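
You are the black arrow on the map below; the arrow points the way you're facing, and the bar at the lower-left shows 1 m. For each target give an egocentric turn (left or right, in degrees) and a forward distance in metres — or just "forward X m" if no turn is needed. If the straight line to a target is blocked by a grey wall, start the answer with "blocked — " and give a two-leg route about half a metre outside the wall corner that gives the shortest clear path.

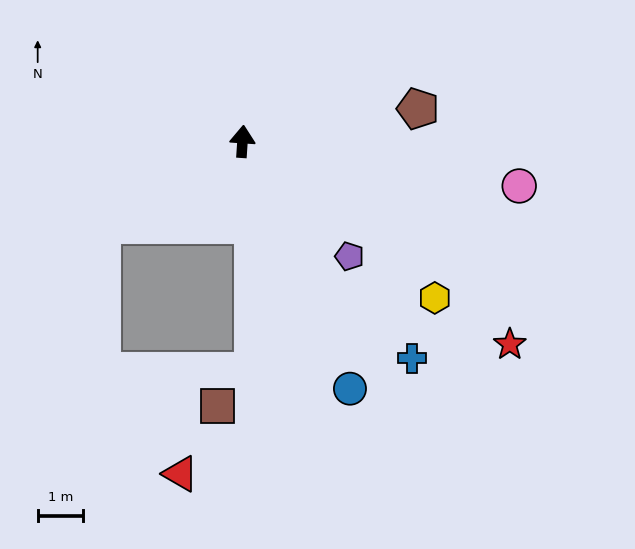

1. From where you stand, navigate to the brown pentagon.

turn right 76°, forward 3.9 m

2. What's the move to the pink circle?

turn right 95°, forward 6.2 m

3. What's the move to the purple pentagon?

turn right 133°, forward 3.5 m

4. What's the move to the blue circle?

turn right 153°, forward 6.0 m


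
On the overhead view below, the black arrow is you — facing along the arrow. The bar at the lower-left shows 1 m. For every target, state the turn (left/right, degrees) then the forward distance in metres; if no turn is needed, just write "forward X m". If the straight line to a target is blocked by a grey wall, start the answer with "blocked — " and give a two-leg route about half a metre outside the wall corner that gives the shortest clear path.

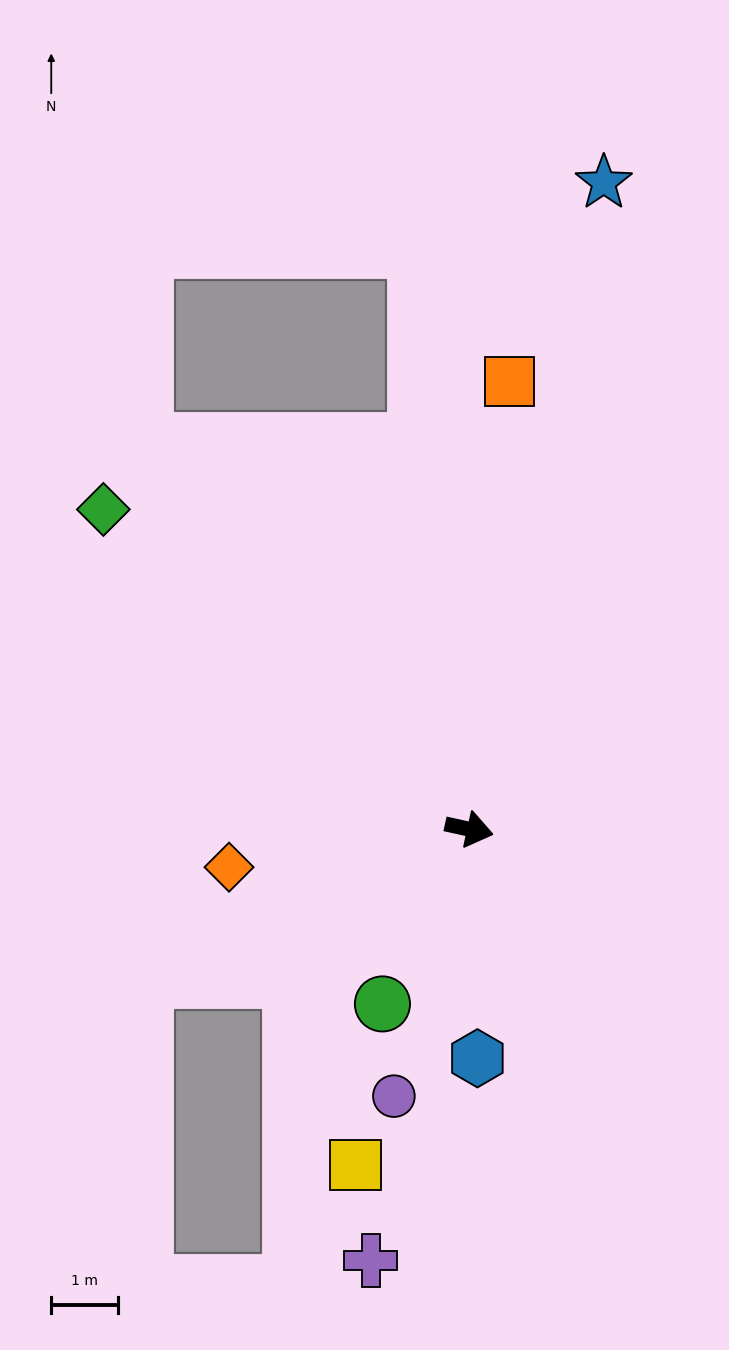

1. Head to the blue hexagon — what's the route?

turn right 76°, forward 3.4 m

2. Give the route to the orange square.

turn left 97°, forward 6.7 m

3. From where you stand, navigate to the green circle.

turn right 104°, forward 2.9 m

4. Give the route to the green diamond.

turn left 151°, forward 7.3 m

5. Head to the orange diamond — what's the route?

turn right 159°, forward 3.6 m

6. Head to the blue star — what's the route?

turn left 91°, forward 9.9 m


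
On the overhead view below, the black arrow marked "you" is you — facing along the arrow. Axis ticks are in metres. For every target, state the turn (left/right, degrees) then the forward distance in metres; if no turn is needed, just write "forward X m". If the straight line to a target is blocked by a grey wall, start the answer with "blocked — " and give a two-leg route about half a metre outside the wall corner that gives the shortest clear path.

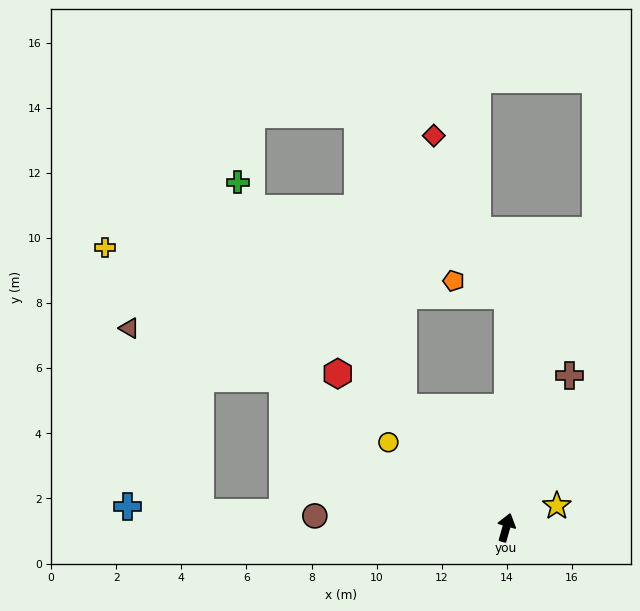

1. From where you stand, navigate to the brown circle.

turn left 102°, forward 5.9 m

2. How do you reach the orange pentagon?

blocked — turn left 15°, forward 7.1 m, then turn left 76°, forward 1.7 m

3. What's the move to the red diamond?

blocked — turn left 15°, forward 7.1 m, then turn left 26°, forward 5.4 m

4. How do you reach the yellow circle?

turn left 70°, forward 4.5 m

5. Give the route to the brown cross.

turn right 7°, forward 5.1 m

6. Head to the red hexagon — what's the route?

turn left 63°, forward 7.0 m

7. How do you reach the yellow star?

turn right 51°, forward 1.7 m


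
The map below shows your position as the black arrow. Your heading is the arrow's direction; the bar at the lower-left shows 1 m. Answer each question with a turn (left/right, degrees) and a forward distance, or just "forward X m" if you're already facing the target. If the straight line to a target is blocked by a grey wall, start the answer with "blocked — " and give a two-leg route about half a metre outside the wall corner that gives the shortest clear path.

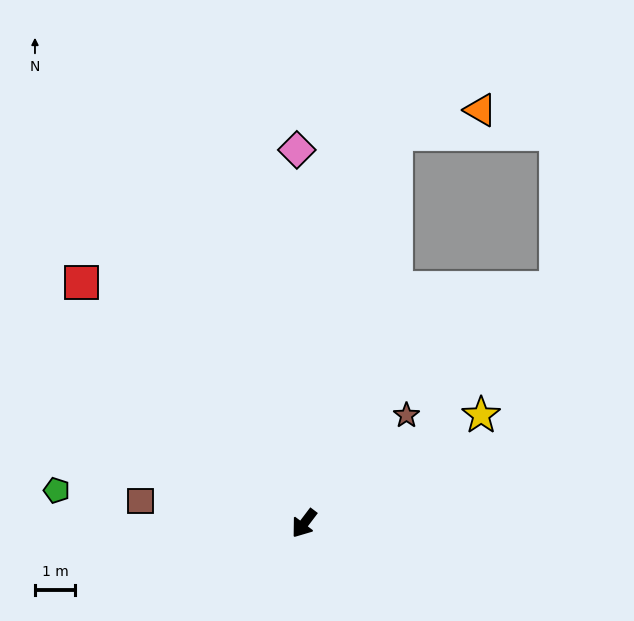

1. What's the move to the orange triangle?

blocked — turn right 156°, forward 10.0 m, then turn right 61°, forward 2.2 m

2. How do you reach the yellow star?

turn left 159°, forward 5.2 m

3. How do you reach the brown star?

turn left 174°, forward 3.7 m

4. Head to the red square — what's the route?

turn right 100°, forward 8.2 m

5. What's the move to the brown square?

turn right 61°, forward 4.1 m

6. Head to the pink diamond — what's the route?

turn right 142°, forward 9.4 m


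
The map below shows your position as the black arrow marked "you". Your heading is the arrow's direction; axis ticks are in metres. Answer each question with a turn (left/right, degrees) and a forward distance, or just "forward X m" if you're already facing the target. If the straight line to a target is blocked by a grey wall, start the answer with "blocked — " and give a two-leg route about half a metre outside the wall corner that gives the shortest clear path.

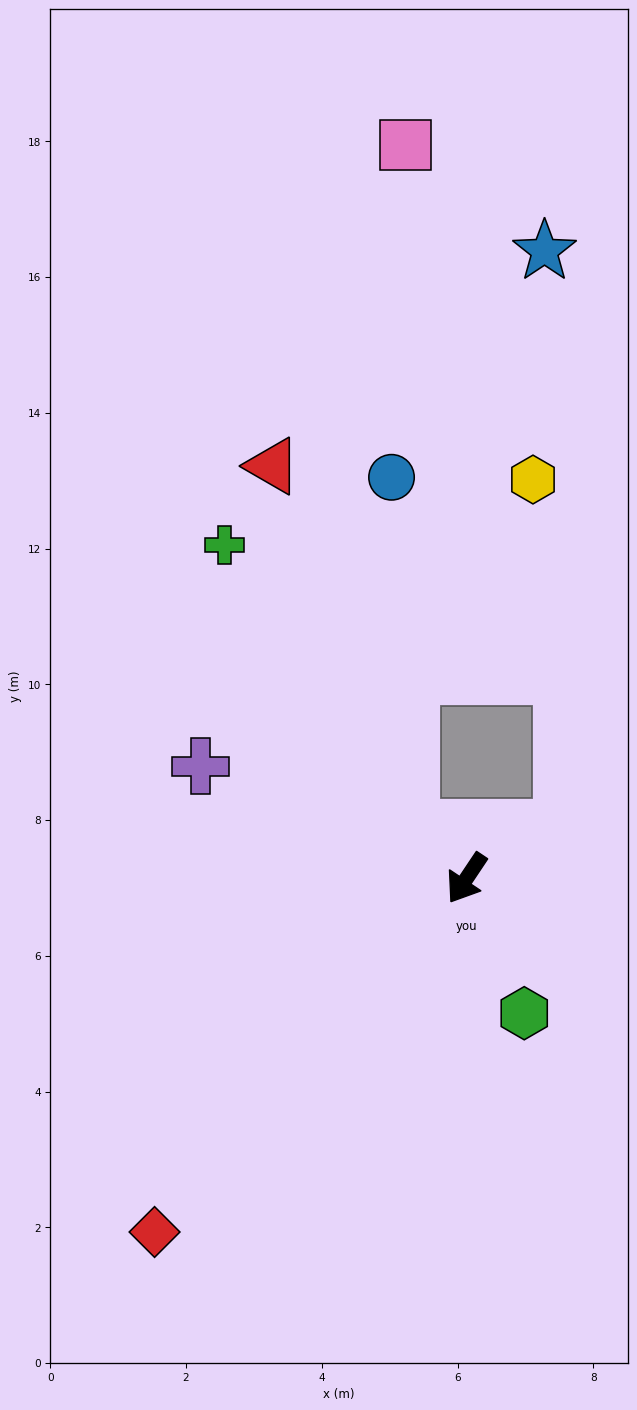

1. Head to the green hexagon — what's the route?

turn left 57°, forward 2.2 m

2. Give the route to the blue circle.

blocked — turn right 98°, forward 1.1 m, then turn right 45°, forward 5.2 m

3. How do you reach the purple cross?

turn right 79°, forward 4.3 m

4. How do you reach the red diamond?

turn right 8°, forward 6.9 m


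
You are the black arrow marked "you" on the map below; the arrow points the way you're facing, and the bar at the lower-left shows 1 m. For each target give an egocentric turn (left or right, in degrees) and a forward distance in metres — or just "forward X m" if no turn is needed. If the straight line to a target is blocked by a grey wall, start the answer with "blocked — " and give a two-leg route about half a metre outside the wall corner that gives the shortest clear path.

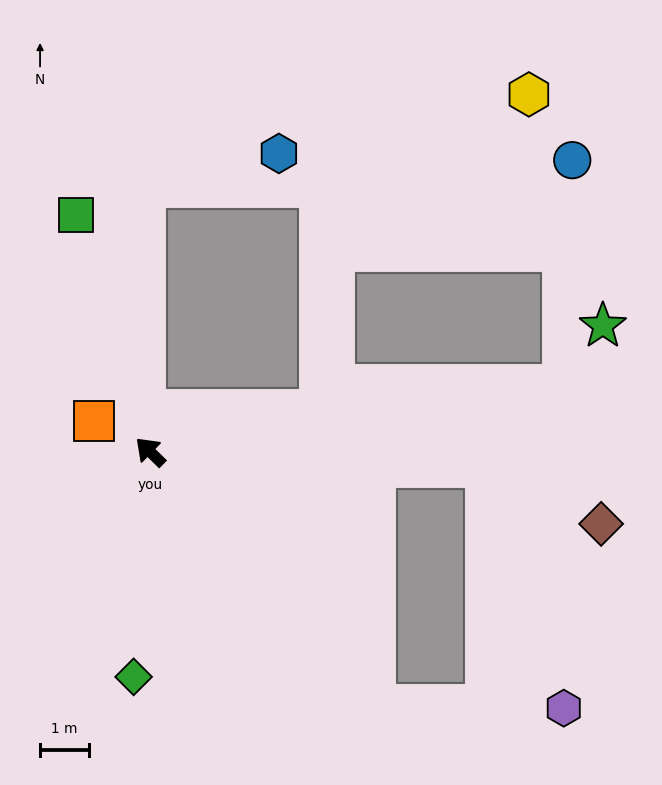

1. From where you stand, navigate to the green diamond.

turn left 130°, forward 4.6 m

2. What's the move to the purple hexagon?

blocked — turn left 176°, forward 7.0 m, then turn left 47°, forward 3.9 m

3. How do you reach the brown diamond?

blocked — turn right 138°, forward 6.9 m, then turn right 24°, forward 2.6 m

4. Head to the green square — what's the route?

turn right 28°, forward 5.1 m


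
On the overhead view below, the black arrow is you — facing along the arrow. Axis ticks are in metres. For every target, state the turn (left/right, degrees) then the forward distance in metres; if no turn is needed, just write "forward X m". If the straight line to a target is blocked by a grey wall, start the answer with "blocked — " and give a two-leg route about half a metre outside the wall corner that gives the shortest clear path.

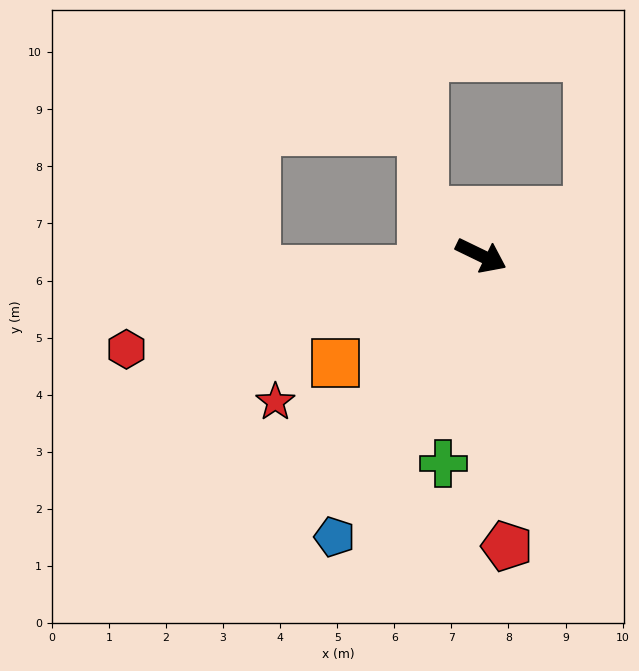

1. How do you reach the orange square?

turn right 118°, forward 3.2 m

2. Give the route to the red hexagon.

turn right 139°, forward 6.4 m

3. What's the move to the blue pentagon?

turn right 92°, forward 5.6 m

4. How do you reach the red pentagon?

turn right 59°, forward 5.1 m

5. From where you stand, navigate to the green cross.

turn right 74°, forward 3.7 m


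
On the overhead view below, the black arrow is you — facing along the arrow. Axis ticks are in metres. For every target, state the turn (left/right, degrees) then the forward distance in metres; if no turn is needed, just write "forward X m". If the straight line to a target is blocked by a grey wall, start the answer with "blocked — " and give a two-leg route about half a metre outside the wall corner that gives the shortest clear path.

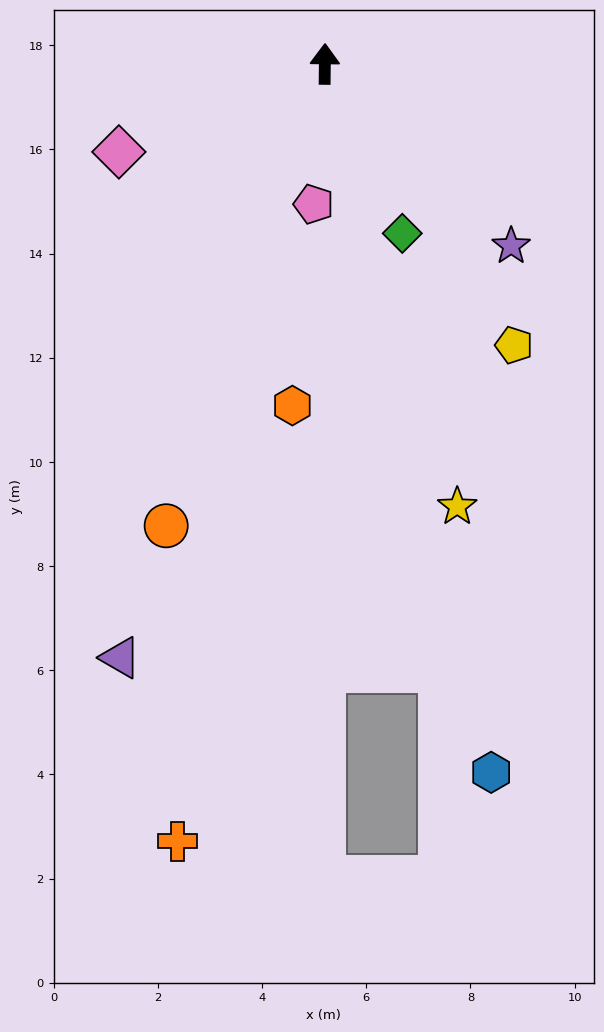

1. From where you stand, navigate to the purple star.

turn right 134°, forward 5.0 m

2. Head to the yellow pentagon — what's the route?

turn right 145°, forward 6.5 m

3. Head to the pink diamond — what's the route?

turn left 114°, forward 4.3 m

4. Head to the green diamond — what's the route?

turn right 155°, forward 3.6 m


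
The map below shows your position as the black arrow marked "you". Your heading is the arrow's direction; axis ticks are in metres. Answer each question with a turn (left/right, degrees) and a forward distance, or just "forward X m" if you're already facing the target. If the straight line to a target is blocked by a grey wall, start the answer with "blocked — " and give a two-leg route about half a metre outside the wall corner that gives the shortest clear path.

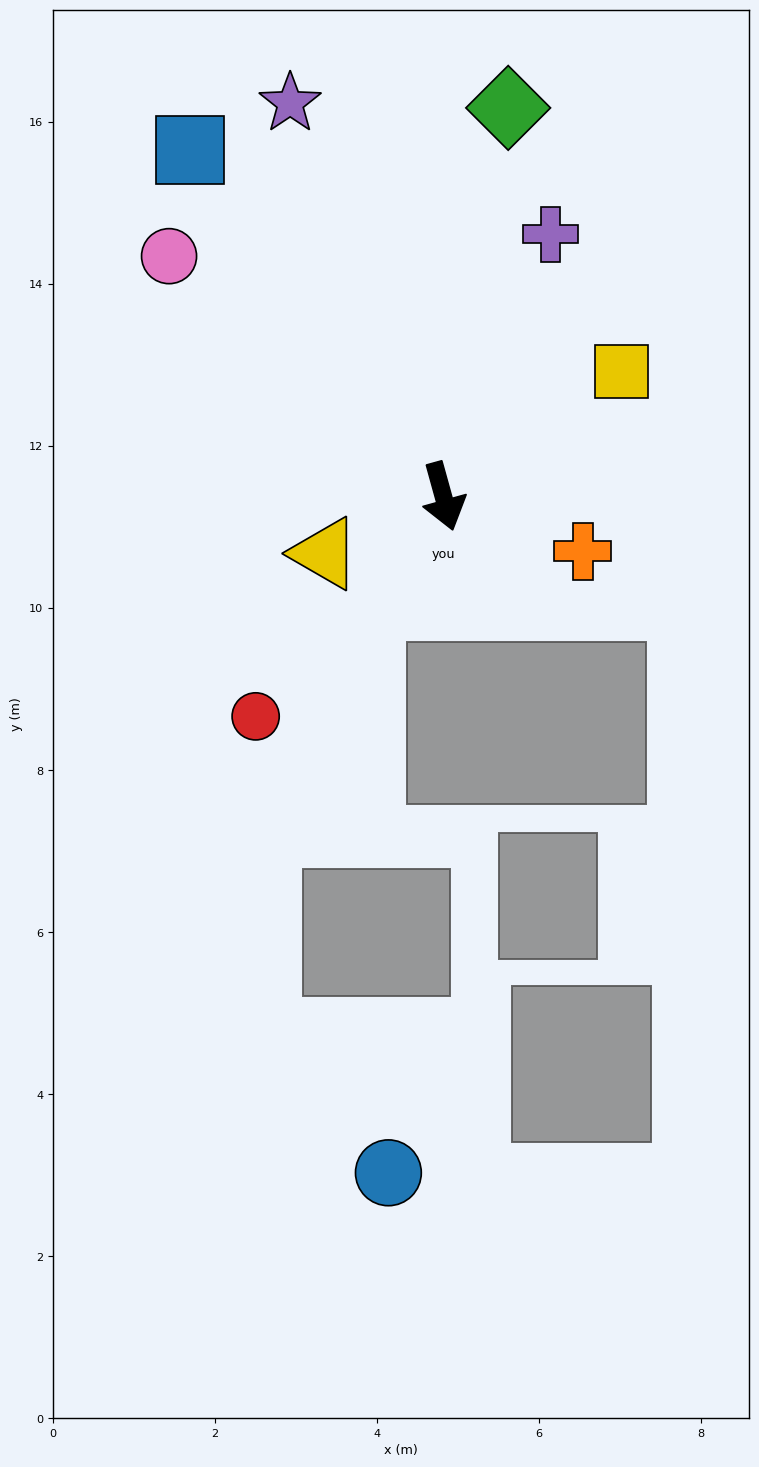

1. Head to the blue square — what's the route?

turn right 159°, forward 5.3 m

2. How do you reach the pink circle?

turn right 147°, forward 4.5 m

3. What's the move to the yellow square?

turn left 110°, forward 2.7 m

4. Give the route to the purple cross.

turn left 142°, forward 3.5 m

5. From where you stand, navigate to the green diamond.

turn left 155°, forward 4.9 m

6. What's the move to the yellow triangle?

turn right 80°, forward 1.6 m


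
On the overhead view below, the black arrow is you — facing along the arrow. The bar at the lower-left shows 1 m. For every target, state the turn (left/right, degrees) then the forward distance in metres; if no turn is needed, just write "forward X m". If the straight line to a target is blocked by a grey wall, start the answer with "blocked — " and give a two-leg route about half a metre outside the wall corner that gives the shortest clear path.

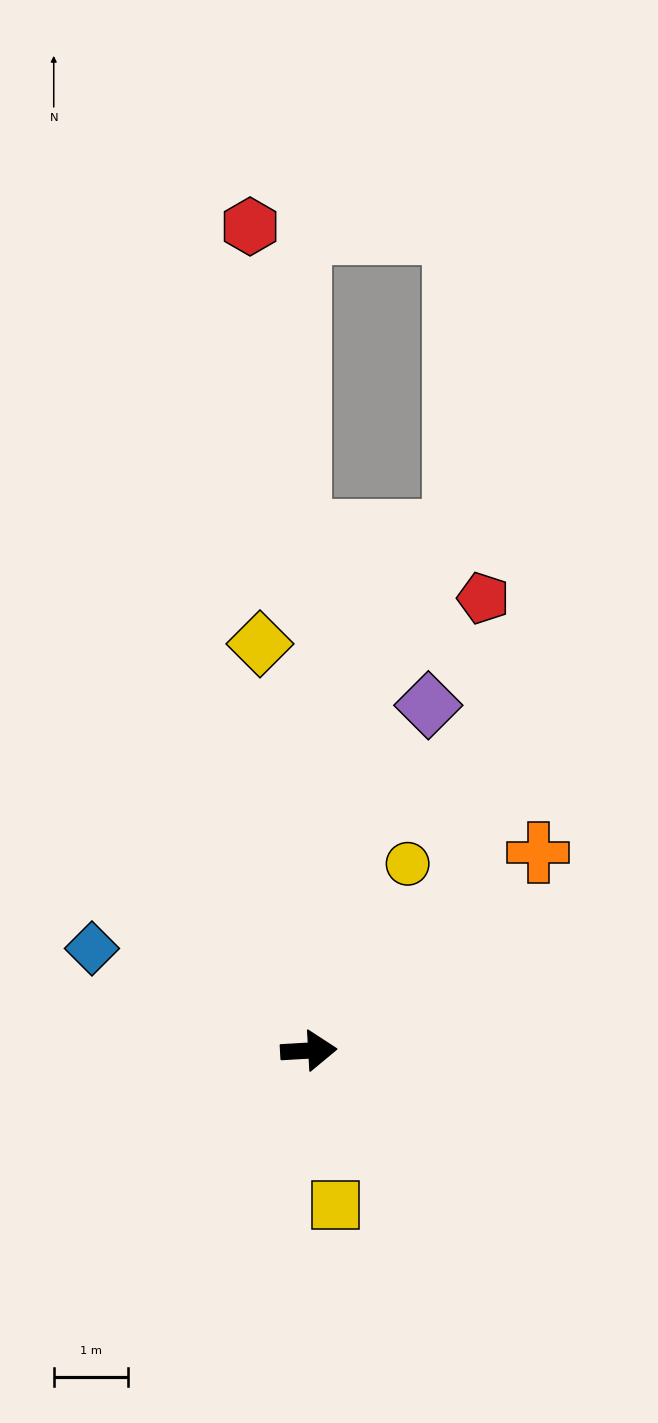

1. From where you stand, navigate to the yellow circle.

turn left 59°, forward 2.8 m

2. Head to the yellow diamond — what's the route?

turn left 94°, forward 5.5 m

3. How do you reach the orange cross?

turn left 38°, forward 4.1 m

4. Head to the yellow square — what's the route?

turn right 83°, forward 2.1 m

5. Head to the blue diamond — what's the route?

turn left 152°, forward 3.2 m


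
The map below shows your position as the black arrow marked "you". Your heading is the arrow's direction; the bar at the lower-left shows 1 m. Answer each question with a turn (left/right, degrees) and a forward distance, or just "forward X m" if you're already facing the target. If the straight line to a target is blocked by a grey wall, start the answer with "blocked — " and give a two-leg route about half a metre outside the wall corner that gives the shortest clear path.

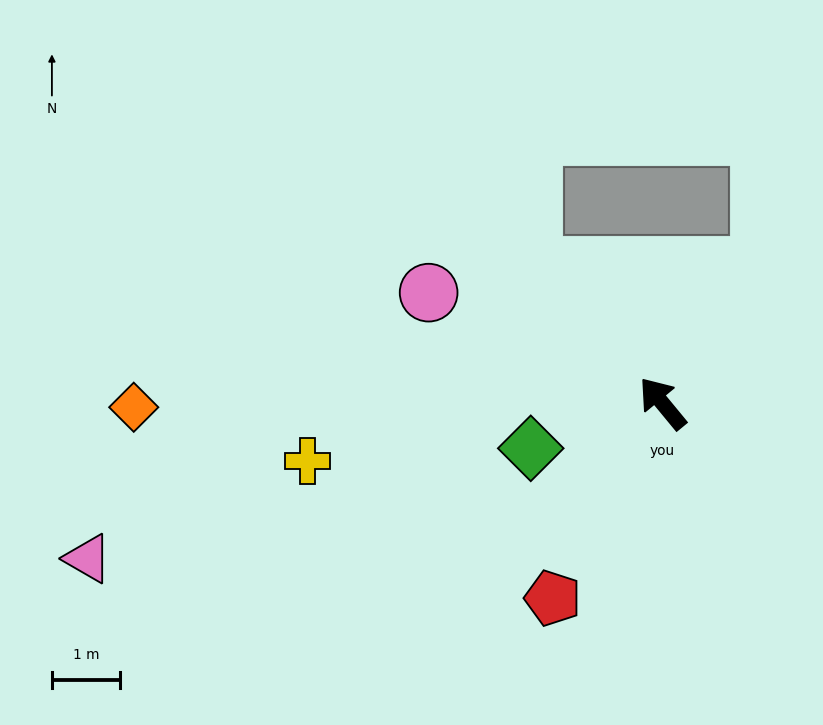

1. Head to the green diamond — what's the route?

turn left 69°, forward 2.0 m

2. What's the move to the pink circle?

turn left 25°, forward 3.8 m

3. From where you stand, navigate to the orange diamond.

turn left 51°, forward 7.7 m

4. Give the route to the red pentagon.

turn left 111°, forward 3.3 m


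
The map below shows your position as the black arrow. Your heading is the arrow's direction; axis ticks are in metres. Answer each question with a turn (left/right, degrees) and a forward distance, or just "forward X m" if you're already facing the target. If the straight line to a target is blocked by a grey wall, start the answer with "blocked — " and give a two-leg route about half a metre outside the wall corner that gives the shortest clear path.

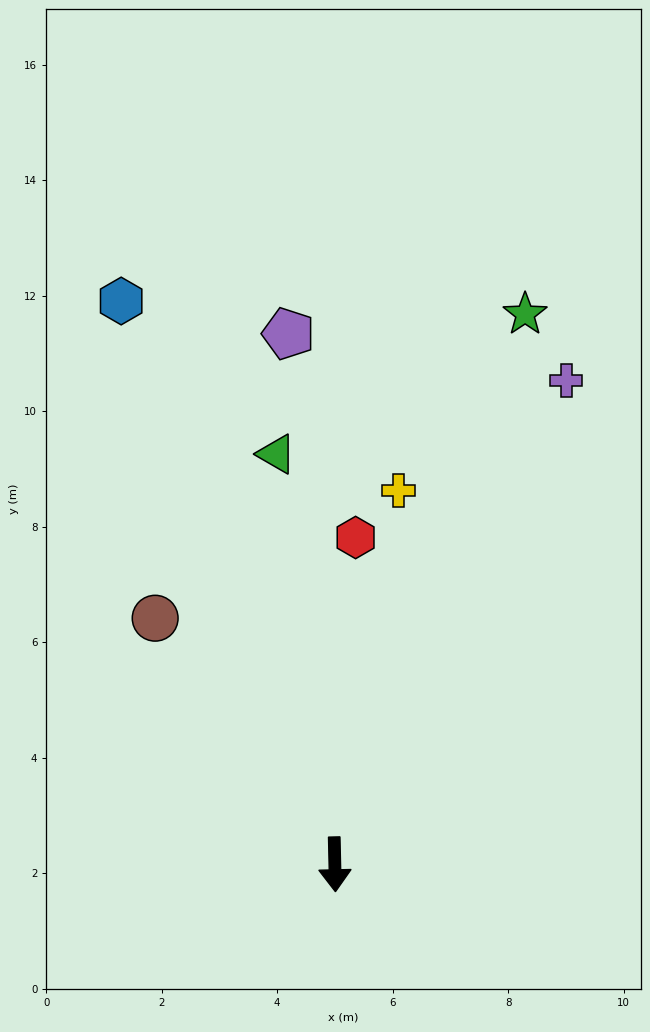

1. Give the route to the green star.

turn left 160°, forward 10.1 m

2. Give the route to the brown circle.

turn right 145°, forward 5.3 m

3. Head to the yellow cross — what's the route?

turn left 169°, forward 6.6 m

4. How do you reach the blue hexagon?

turn right 160°, forward 10.4 m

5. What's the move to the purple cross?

turn left 153°, forward 9.3 m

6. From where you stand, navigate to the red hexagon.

turn left 175°, forward 5.7 m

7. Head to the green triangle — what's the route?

turn right 173°, forward 7.2 m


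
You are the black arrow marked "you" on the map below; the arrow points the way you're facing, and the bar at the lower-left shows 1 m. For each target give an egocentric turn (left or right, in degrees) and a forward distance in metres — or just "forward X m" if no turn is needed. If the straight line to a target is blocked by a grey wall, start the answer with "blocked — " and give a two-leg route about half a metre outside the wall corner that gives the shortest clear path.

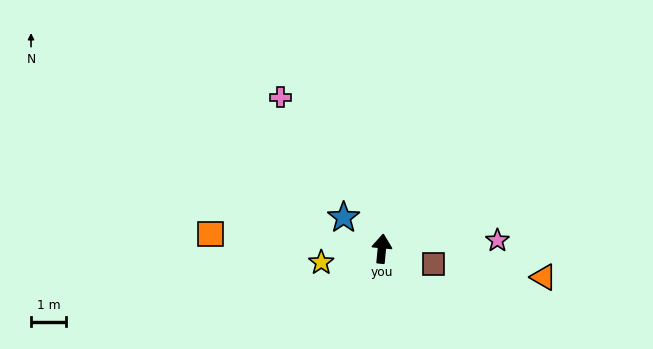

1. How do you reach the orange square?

turn left 91°, forward 4.9 m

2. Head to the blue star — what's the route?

turn left 56°, forward 1.4 m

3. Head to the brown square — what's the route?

turn right 101°, forward 1.5 m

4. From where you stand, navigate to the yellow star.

turn left 108°, forward 1.8 m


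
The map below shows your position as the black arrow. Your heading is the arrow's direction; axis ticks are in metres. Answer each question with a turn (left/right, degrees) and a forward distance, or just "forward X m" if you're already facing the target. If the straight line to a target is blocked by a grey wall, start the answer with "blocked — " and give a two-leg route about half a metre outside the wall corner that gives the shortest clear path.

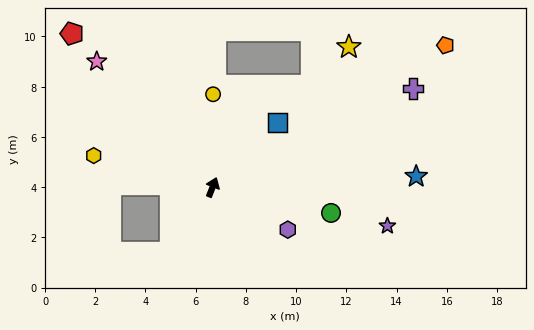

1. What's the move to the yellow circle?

turn left 21°, forward 3.7 m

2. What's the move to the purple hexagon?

turn right 98°, forward 3.4 m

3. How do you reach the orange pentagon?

turn right 37°, forward 10.9 m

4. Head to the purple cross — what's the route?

turn right 42°, forward 8.9 m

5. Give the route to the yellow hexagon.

turn left 97°, forward 4.9 m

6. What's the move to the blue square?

turn right 23°, forward 3.7 m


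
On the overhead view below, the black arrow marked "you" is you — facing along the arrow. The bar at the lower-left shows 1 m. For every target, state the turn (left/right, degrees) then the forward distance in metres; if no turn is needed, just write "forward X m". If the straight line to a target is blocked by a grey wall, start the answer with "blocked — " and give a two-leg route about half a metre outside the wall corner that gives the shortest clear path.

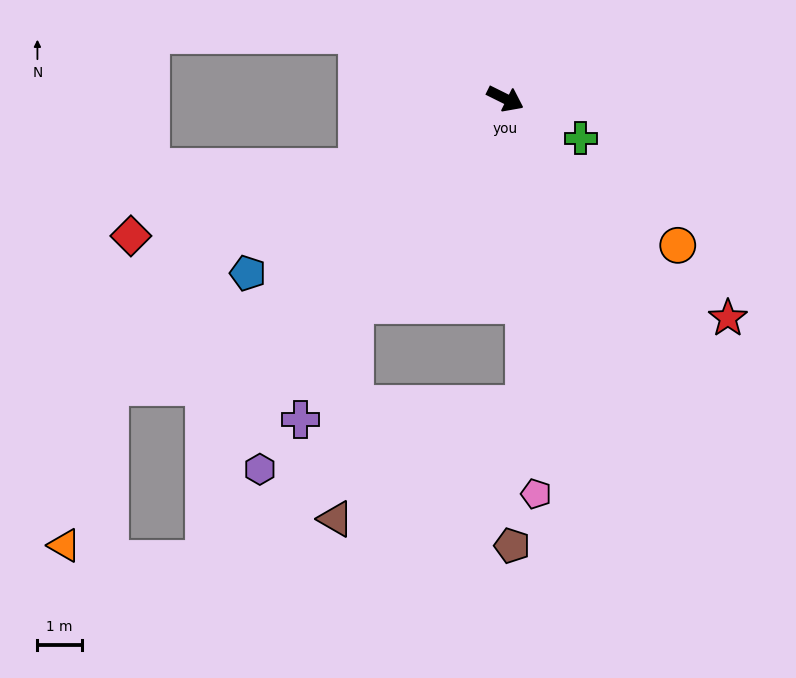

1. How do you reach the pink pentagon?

turn right 59°, forward 9.0 m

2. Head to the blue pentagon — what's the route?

turn right 120°, forward 7.0 m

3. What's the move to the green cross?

forward 1.9 m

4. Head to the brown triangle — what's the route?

blocked — turn right 100°, forward 5.8 m, then turn left 31°, forward 4.9 m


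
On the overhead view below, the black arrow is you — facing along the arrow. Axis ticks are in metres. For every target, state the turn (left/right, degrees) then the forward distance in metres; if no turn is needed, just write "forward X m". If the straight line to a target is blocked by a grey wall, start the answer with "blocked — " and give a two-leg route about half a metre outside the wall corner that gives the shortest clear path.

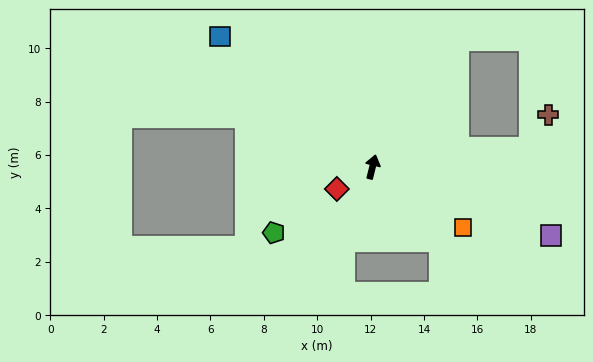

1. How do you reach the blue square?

turn left 63°, forward 7.5 m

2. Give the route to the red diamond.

turn left 136°, forward 1.6 m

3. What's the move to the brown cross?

blocked — turn right 69°, forward 6.0 m, then turn left 55°, forward 1.4 m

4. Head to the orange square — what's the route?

turn right 110°, forward 4.1 m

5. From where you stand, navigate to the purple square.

turn right 97°, forward 7.2 m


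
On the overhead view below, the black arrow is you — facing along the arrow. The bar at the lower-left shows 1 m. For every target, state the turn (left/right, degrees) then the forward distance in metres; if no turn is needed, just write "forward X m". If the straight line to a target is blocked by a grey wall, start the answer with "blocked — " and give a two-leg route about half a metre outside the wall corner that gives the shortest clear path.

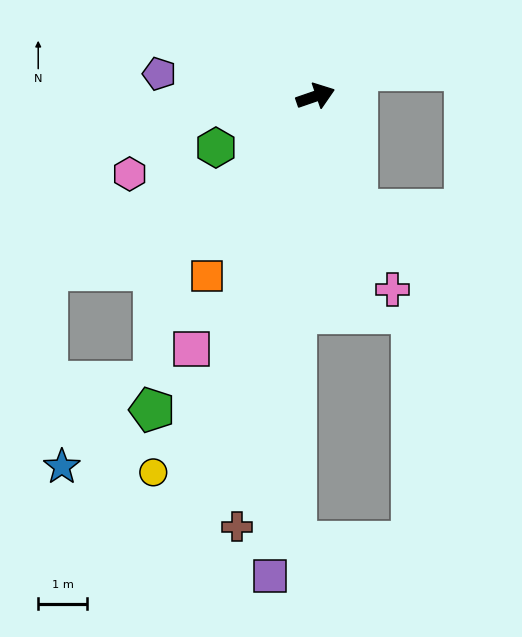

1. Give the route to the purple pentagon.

turn left 153°, forward 3.3 m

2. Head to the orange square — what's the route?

turn right 140°, forward 4.3 m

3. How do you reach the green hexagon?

turn right 172°, forward 2.3 m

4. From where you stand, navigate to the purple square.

turn right 114°, forward 9.9 m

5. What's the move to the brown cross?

turn right 119°, forward 9.0 m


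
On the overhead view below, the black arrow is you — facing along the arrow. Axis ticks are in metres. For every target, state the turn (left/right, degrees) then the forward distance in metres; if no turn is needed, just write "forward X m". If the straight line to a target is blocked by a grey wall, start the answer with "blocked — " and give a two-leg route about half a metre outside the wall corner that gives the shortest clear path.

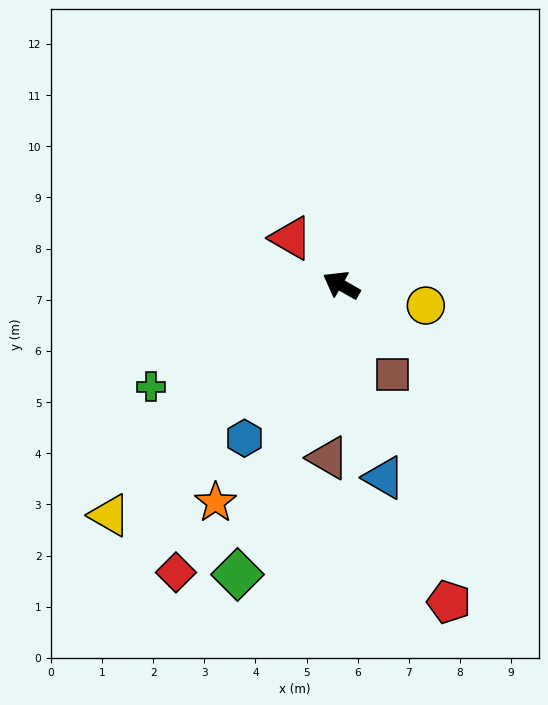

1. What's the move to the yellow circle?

turn right 164°, forward 1.7 m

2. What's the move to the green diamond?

turn left 100°, forward 6.0 m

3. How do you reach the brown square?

turn left 150°, forward 2.0 m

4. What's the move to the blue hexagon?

turn left 87°, forward 3.5 m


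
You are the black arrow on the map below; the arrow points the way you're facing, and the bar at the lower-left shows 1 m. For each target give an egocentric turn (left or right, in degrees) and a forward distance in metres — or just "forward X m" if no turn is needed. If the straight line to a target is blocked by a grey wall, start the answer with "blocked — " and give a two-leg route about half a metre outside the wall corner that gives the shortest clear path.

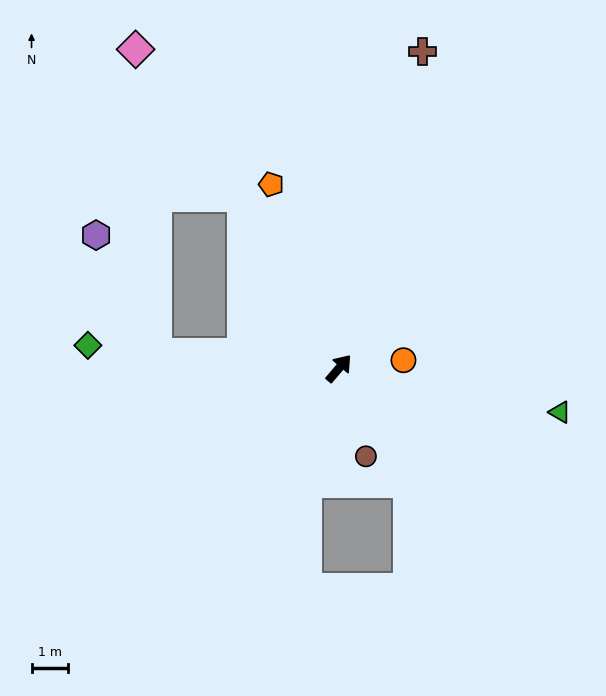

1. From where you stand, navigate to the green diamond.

turn left 125°, forward 7.0 m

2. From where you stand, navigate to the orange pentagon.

turn left 61°, forward 5.4 m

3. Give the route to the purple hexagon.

blocked — turn left 126°, forward 5.1 m, then turn right 58°, forward 3.7 m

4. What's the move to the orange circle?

turn right 42°, forward 1.8 m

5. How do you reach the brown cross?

turn left 26°, forward 9.1 m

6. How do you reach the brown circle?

turn right 123°, forward 2.6 m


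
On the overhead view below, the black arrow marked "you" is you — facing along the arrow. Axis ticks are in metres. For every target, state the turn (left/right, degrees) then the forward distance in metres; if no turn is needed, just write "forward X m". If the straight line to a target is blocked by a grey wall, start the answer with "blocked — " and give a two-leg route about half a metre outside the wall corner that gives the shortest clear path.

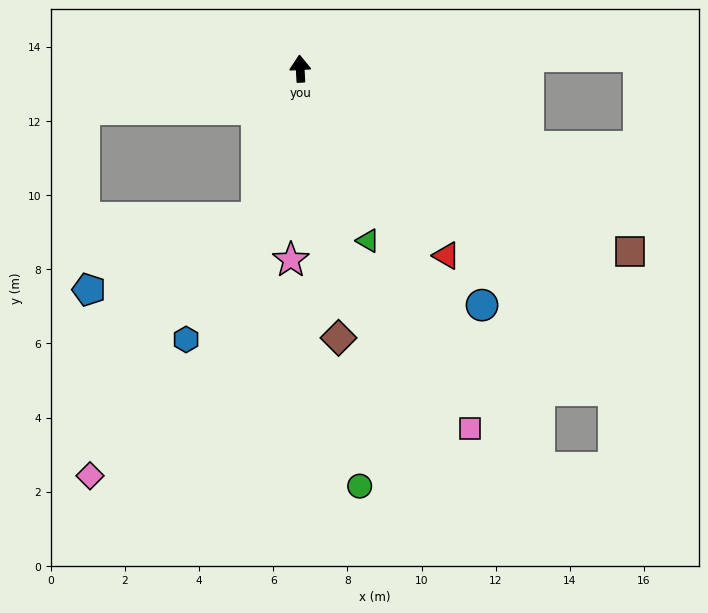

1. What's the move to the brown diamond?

turn right 175°, forward 7.3 m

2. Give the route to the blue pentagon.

blocked — turn left 161°, forward 4.2 m, then turn right 51°, forward 4.9 m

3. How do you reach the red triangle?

turn right 145°, forward 6.4 m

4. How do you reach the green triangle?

turn right 162°, forward 5.0 m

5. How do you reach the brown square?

turn right 122°, forward 10.2 m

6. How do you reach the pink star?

turn left 174°, forward 5.2 m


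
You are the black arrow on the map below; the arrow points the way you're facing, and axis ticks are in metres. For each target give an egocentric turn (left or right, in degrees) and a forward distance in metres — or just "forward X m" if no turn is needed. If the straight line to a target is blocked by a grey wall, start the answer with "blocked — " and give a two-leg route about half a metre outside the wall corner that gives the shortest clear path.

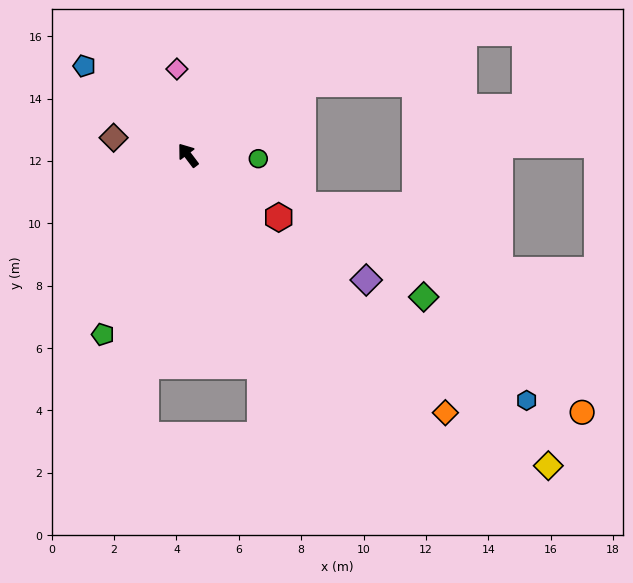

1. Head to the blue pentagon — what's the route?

turn left 12°, forward 4.4 m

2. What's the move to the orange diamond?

turn right 172°, forward 11.7 m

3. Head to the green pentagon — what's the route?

turn left 117°, forward 6.4 m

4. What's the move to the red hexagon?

turn right 162°, forward 3.5 m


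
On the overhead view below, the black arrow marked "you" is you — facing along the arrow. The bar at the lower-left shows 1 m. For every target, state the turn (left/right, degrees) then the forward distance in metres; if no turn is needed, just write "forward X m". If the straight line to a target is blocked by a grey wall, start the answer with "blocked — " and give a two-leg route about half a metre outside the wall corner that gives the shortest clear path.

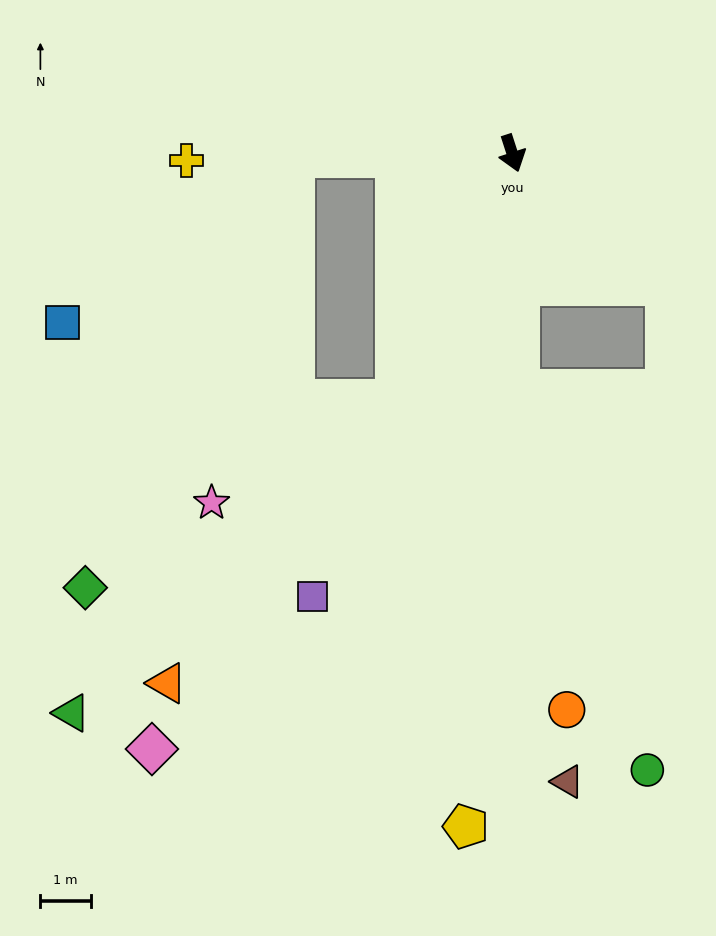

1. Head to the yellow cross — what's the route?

turn right 107°, forward 6.5 m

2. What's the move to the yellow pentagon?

turn right 22°, forward 13.4 m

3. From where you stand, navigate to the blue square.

blocked — turn right 107°, forward 4.3 m, then turn left 35°, forward 5.7 m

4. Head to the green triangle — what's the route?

blocked — turn right 43°, forward 5.4 m, then turn right 21°, forward 9.0 m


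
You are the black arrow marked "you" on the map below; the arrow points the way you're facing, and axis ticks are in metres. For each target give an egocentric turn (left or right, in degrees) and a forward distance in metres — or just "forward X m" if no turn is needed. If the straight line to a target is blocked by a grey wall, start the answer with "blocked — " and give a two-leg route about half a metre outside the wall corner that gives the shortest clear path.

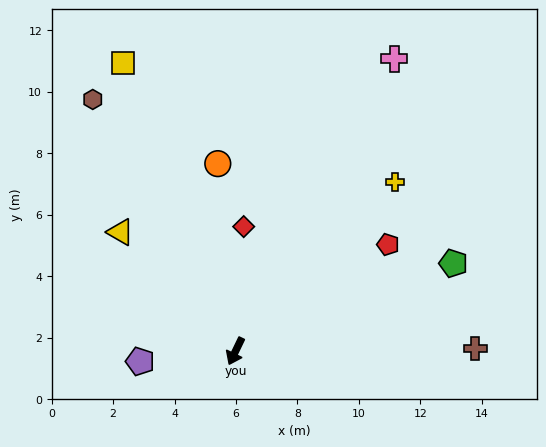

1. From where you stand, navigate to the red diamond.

turn right 158°, forward 4.1 m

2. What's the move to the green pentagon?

turn left 138°, forward 7.6 m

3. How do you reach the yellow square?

turn right 133°, forward 10.1 m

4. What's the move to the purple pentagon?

turn right 58°, forward 3.1 m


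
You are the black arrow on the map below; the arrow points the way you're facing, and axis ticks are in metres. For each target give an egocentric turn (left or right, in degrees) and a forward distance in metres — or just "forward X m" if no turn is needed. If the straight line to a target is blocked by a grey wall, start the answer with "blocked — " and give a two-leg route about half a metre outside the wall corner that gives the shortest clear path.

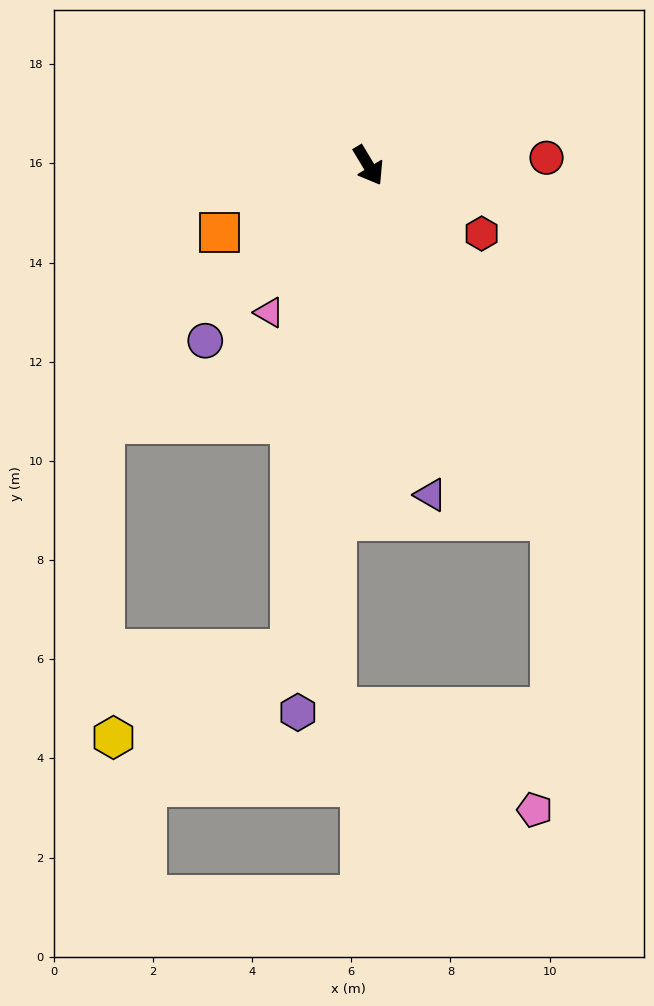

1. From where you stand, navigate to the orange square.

turn right 97°, forward 3.3 m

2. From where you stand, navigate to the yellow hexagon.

blocked — turn right 40°, forward 9.9 m, then turn right 55°, forward 4.0 m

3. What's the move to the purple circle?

turn right 74°, forward 4.8 m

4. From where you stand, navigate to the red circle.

turn left 61°, forward 3.6 m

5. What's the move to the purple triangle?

turn right 20°, forward 6.8 m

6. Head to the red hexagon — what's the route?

turn left 28°, forward 2.7 m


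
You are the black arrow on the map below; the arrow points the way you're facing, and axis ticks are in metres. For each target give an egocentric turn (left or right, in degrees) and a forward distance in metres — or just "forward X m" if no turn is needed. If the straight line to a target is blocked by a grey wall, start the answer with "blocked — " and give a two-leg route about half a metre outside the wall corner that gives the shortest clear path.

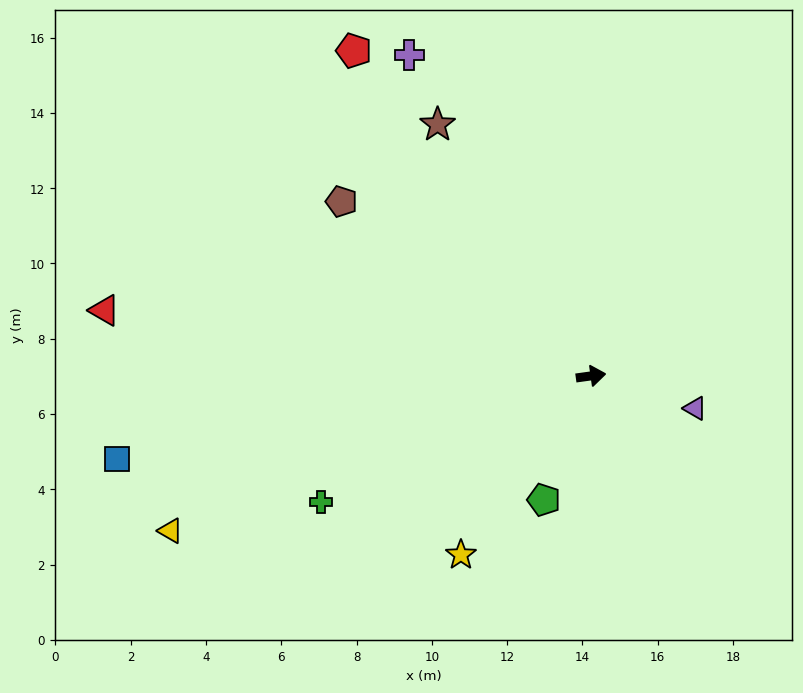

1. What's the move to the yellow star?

turn right 134°, forward 5.9 m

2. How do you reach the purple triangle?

turn right 25°, forward 2.9 m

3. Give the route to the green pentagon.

turn right 119°, forward 3.5 m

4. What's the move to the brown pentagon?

turn left 137°, forward 8.1 m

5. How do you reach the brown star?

turn left 114°, forward 7.8 m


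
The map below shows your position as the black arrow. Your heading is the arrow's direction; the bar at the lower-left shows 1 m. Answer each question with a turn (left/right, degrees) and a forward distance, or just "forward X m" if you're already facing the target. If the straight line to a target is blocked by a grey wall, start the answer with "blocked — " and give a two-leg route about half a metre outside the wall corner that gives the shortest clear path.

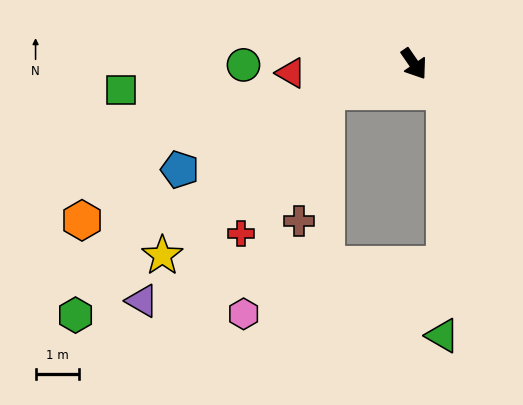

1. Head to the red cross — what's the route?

blocked — turn right 107°, forward 2.1 m, then turn left 41°, forward 3.8 m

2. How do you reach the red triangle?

turn right 120°, forward 2.8 m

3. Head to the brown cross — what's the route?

blocked — turn right 107°, forward 2.1 m, then turn left 60°, forward 3.0 m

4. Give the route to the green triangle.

blocked — turn left 14°, forward 0.9 m, then turn right 49°, forward 5.6 m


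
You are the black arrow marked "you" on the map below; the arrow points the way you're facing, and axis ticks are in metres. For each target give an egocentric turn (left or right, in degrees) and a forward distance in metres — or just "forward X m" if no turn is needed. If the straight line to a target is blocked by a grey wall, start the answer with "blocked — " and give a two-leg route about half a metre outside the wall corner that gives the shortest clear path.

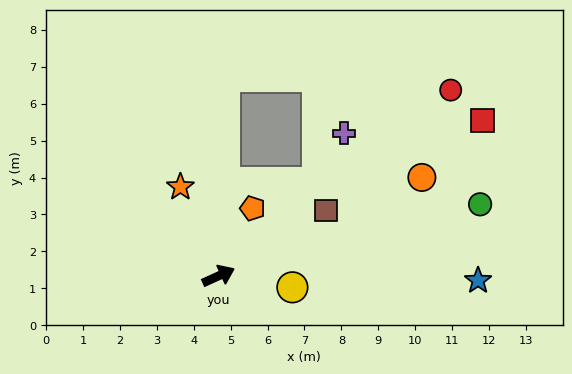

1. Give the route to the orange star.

turn left 89°, forward 2.6 m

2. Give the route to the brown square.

turn left 7°, forward 3.4 m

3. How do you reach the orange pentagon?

turn left 39°, forward 2.0 m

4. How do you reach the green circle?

turn right 9°, forward 7.3 m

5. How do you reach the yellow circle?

turn right 33°, forward 2.0 m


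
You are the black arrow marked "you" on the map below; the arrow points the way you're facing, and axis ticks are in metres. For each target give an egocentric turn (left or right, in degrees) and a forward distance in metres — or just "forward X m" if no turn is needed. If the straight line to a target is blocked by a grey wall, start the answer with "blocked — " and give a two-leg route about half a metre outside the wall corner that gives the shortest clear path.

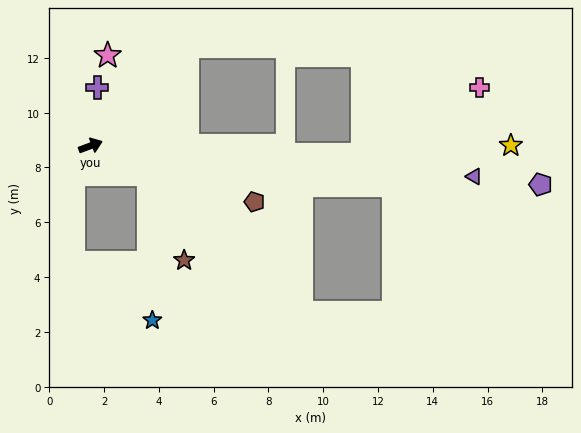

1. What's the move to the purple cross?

turn left 63°, forward 2.1 m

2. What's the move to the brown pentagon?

turn right 39°, forward 6.3 m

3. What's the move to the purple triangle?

turn right 25°, forward 14.0 m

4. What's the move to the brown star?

blocked — turn right 48°, forward 2.4 m, then turn right 40°, forward 3.4 m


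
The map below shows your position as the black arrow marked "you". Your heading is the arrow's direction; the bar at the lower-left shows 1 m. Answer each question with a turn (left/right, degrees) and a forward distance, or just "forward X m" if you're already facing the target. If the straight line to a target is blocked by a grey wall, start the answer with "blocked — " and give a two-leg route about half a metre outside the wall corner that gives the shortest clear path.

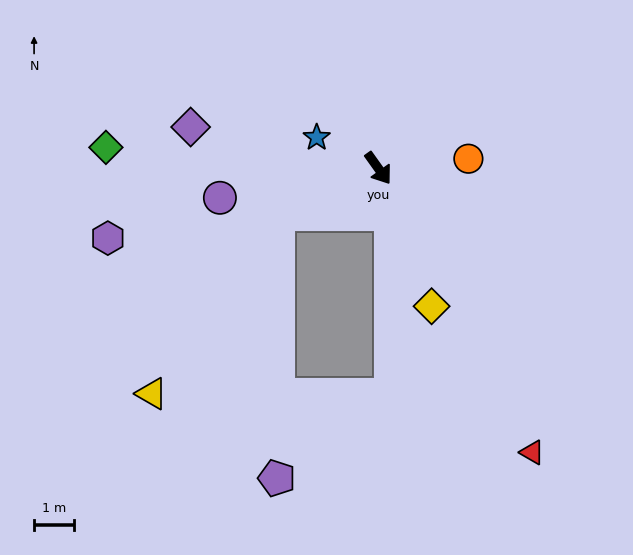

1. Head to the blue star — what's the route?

turn right 152°, forward 1.7 m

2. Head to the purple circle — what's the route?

turn right 115°, forward 4.0 m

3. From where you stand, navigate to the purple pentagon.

blocked — turn right 101°, forward 2.8 m, then turn left 65°, forward 6.6 m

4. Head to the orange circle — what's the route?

turn left 61°, forward 2.3 m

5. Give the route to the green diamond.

turn right 130°, forward 6.8 m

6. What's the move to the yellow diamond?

turn right 14°, forward 3.7 m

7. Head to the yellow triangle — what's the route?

blocked — turn right 101°, forward 2.8 m, then turn left 30°, forward 5.5 m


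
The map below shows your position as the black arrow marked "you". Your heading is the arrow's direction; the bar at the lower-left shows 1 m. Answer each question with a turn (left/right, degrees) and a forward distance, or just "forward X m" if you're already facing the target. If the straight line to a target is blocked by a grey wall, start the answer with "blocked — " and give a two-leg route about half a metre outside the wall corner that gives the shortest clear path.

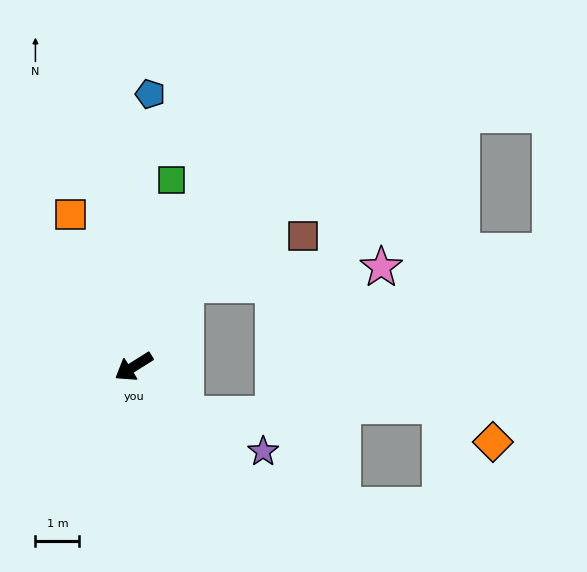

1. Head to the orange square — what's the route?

turn right 100°, forward 3.8 m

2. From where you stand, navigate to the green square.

turn right 134°, forward 4.3 m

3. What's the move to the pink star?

blocked — turn right 154°, forward 2.2 m, then turn right 53°, forward 4.5 m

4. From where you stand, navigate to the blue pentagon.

turn right 126°, forward 6.2 m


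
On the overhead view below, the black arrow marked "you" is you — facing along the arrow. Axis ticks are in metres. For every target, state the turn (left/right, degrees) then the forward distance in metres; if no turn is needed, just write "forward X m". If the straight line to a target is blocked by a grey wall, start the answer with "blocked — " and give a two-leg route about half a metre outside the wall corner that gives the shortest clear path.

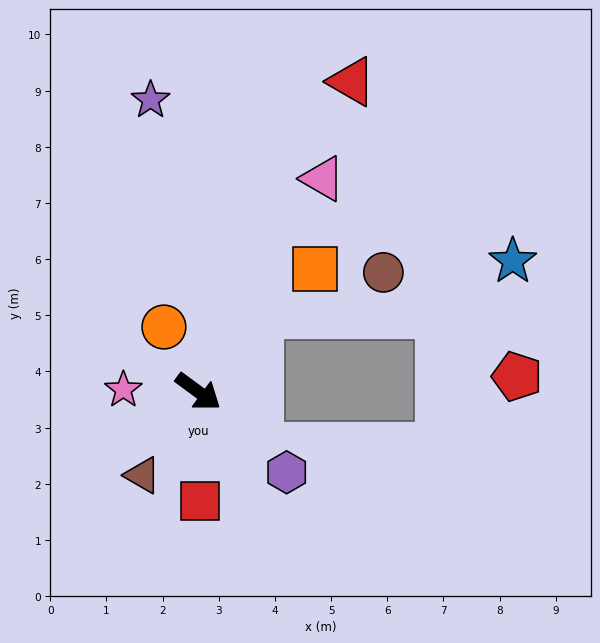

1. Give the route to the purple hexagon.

turn right 6°, forward 2.1 m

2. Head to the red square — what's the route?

turn right 53°, forward 1.9 m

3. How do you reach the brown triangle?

turn right 87°, forward 1.8 m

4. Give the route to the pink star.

turn right 145°, forward 1.3 m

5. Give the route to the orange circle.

turn left 154°, forward 1.3 m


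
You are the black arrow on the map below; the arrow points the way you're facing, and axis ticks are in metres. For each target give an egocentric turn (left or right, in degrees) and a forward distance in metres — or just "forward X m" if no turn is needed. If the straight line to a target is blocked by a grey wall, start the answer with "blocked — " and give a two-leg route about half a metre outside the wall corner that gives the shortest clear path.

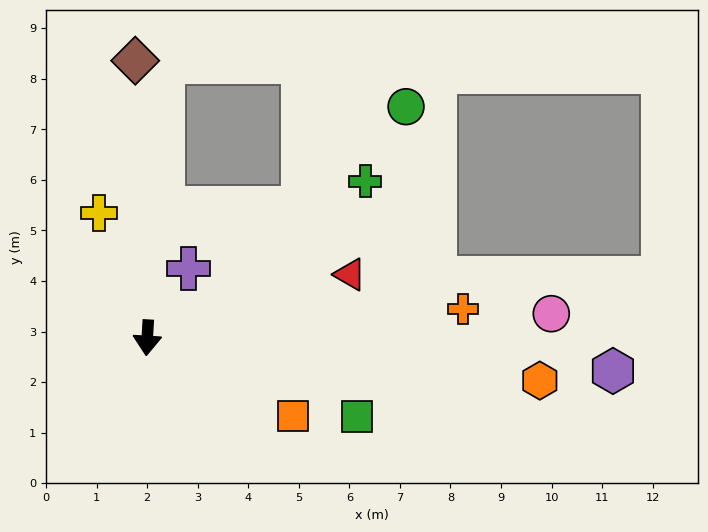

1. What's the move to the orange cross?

turn left 99°, forward 6.3 m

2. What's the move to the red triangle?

turn left 111°, forward 4.2 m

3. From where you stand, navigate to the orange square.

turn left 65°, forward 3.3 m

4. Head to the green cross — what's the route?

turn left 129°, forward 5.3 m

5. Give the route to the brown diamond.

turn right 174°, forward 5.5 m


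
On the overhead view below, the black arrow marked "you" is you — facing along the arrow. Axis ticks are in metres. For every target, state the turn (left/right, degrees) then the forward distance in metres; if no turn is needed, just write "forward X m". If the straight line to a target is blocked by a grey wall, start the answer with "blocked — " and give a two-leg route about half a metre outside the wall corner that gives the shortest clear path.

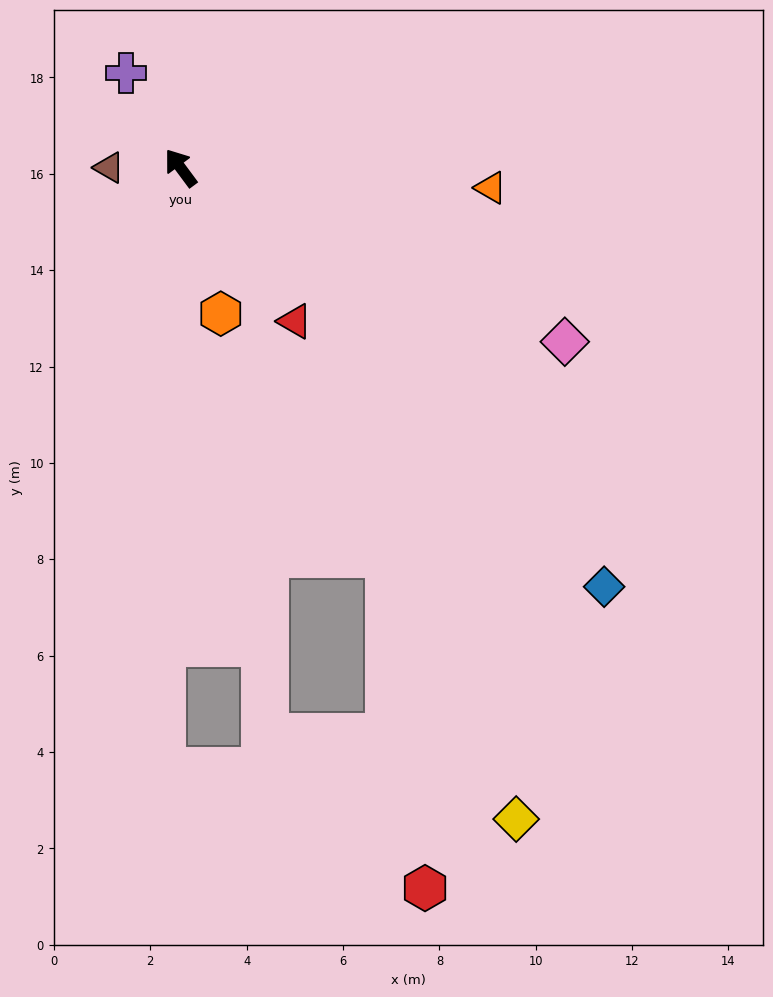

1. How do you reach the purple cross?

turn right 7°, forward 2.3 m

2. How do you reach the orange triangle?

turn right 130°, forward 6.4 m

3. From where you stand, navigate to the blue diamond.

turn right 171°, forward 12.4 m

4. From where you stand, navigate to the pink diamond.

turn right 151°, forward 8.8 m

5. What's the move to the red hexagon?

blocked — turn left 171°, forward 9.1 m, then turn right 21°, forward 6.9 m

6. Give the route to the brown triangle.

turn left 53°, forward 1.5 m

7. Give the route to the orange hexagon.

turn left 159°, forward 3.1 m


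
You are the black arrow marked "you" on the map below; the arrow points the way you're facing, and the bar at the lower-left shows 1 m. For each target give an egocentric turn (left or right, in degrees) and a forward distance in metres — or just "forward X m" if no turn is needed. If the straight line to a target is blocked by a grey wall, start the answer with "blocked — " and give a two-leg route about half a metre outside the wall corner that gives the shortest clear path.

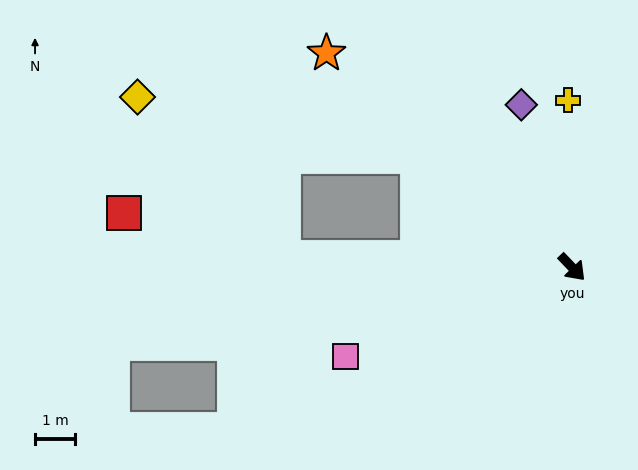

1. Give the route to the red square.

blocked — turn right 136°, forward 7.2 m, then turn right 13°, forward 4.2 m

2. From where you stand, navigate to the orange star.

turn right 175°, forward 8.2 m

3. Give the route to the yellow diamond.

blocked — turn right 169°, forward 4.8 m, then turn left 23°, forward 7.2 m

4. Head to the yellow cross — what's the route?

turn left 138°, forward 4.2 m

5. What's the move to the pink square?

turn right 112°, forward 6.1 m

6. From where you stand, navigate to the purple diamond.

turn left 154°, forward 4.3 m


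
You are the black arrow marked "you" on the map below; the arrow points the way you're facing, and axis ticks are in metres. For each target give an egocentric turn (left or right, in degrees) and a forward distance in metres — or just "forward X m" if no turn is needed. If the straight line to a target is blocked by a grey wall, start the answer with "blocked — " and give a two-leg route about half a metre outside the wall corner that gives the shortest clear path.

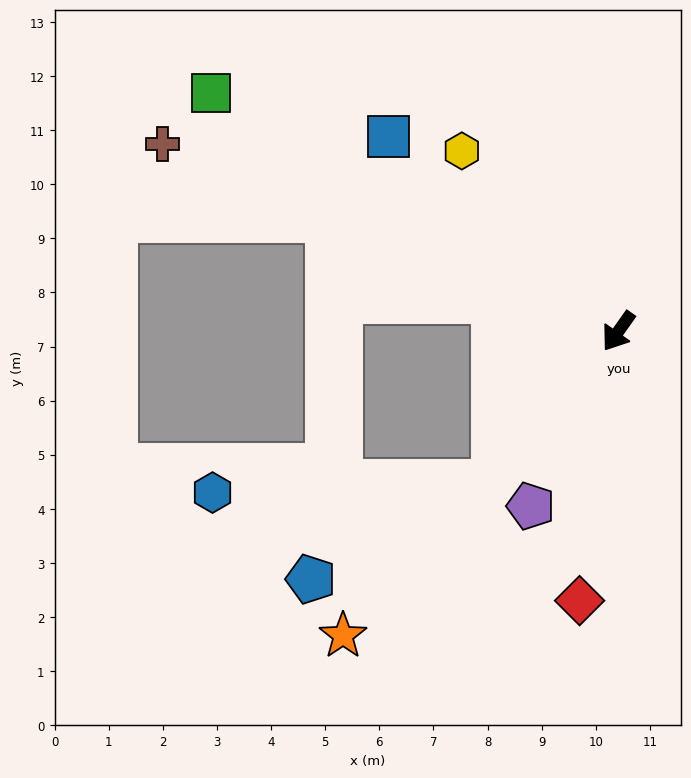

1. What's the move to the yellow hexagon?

turn right 104°, forward 4.4 m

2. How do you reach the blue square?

turn right 95°, forward 5.6 m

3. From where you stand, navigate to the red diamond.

turn left 27°, forward 5.0 m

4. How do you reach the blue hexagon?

blocked — turn right 4°, forward 3.6 m, then turn right 49°, forward 5.2 m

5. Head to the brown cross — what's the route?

turn right 77°, forward 9.1 m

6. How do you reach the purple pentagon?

turn left 9°, forward 3.6 m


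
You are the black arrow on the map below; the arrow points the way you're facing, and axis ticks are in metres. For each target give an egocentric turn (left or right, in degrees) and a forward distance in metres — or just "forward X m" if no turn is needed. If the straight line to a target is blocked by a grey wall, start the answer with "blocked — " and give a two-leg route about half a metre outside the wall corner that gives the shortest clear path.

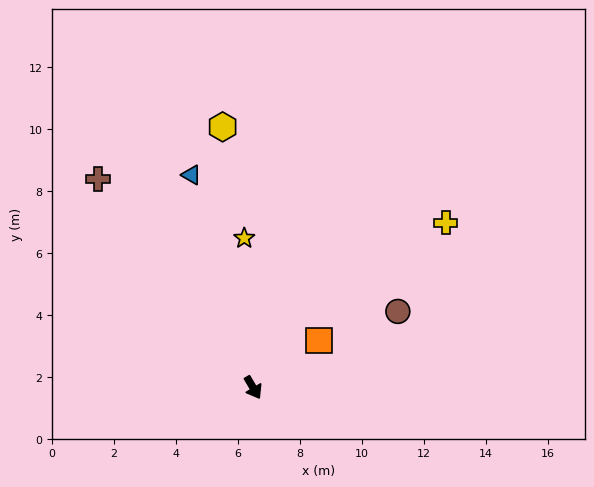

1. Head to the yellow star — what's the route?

turn left 153°, forward 4.8 m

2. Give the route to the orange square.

turn left 95°, forward 2.6 m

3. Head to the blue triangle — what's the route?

turn left 166°, forward 7.1 m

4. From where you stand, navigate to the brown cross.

turn right 174°, forward 8.4 m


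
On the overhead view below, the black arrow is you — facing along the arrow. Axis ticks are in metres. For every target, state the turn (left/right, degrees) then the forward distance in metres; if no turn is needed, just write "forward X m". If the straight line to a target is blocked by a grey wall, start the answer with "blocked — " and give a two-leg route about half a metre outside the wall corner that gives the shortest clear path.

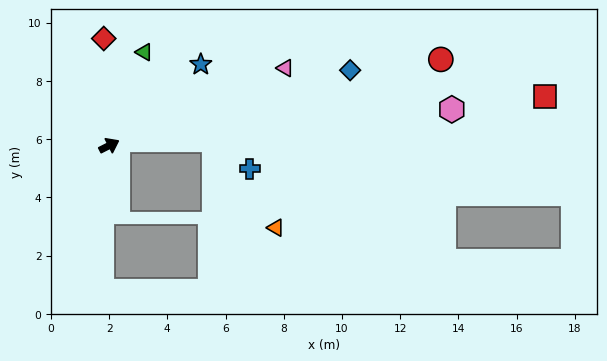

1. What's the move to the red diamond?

turn left 66°, forward 3.7 m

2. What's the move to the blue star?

turn left 15°, forward 4.2 m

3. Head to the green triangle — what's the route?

turn left 42°, forward 3.4 m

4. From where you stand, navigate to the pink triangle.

turn right 3°, forward 6.6 m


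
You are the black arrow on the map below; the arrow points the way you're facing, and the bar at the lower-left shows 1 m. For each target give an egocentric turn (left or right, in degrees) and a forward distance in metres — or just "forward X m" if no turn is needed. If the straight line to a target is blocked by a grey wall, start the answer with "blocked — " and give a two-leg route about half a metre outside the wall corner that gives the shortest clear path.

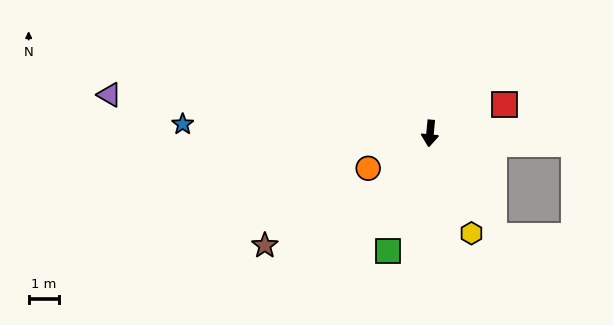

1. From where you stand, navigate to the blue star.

turn right 87°, forward 8.2 m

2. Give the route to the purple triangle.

turn right 91°, forward 10.7 m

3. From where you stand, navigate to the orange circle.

turn right 55°, forward 2.3 m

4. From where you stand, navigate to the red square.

turn left 117°, forward 2.6 m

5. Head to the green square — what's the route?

turn right 14°, forward 4.1 m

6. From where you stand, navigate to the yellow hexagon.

turn left 28°, forward 3.6 m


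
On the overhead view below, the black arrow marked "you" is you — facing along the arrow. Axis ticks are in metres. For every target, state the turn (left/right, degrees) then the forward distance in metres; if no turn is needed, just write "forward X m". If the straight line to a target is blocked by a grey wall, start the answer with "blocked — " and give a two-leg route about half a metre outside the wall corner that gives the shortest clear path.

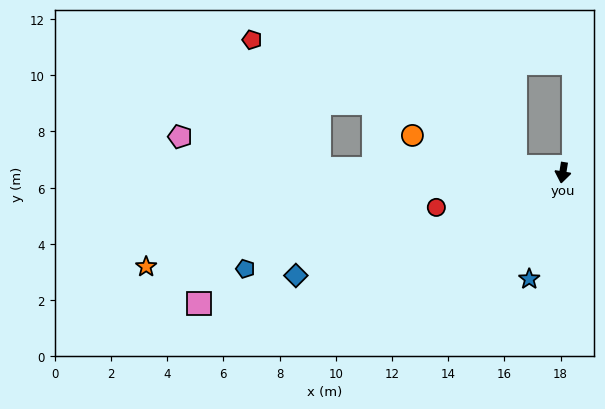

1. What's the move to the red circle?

turn right 65°, forward 4.7 m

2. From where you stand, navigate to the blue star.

turn right 8°, forward 4.0 m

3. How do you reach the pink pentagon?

blocked — turn right 82°, forward 8.7 m, then turn right 12°, forward 5.1 m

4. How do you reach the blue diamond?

turn right 60°, forward 10.2 m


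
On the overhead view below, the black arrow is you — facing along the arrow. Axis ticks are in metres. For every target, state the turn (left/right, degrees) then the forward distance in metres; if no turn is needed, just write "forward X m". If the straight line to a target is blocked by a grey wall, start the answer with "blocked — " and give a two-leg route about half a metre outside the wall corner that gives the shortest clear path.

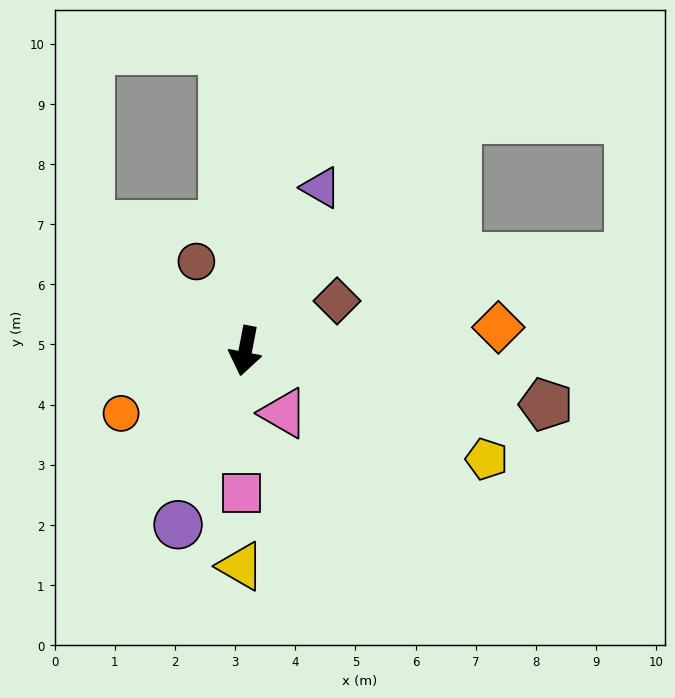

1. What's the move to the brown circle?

turn right 140°, forward 1.7 m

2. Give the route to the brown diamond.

turn left 129°, forward 1.7 m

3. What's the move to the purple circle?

turn right 10°, forward 3.1 m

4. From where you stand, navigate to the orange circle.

turn right 52°, forward 2.3 m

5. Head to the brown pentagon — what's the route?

turn left 91°, forward 5.1 m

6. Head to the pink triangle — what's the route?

turn left 43°, forward 1.2 m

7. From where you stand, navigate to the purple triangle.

turn left 166°, forward 3.0 m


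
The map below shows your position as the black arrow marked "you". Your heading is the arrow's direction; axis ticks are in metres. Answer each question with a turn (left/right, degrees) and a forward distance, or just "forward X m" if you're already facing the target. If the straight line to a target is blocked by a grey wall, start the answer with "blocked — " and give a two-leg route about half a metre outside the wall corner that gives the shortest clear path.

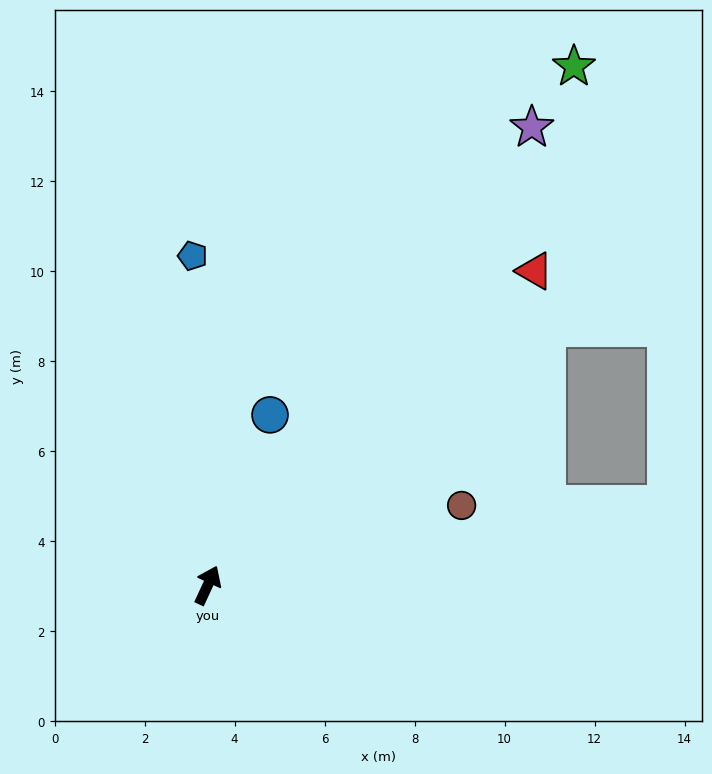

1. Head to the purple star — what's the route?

turn right 10°, forward 12.5 m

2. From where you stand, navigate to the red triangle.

turn right 21°, forward 10.1 m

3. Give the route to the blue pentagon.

turn left 27°, forward 7.3 m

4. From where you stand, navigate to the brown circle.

turn right 48°, forward 5.9 m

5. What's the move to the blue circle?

turn left 5°, forward 4.0 m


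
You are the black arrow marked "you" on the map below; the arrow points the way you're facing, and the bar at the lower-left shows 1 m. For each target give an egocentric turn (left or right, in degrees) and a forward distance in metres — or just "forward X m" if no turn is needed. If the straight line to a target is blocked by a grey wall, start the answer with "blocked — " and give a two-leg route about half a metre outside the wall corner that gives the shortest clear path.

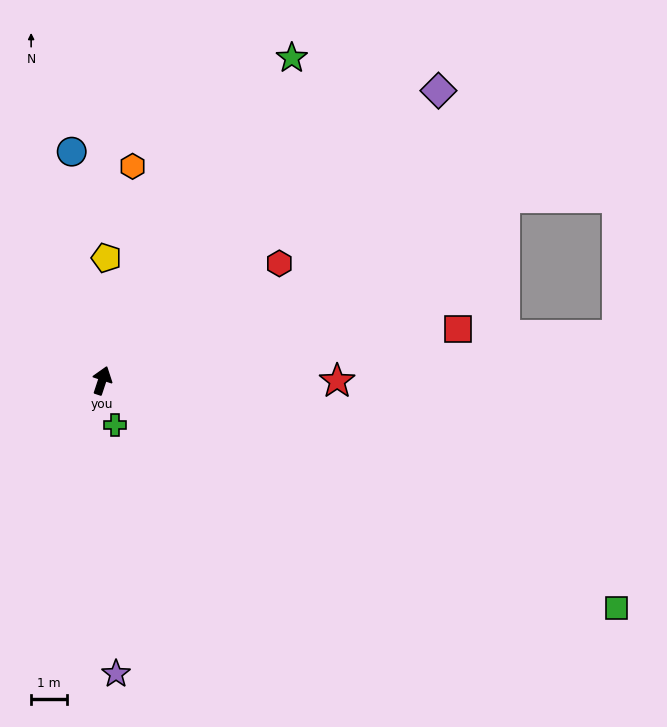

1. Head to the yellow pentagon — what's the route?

turn left 16°, forward 3.4 m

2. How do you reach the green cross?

turn right 146°, forward 1.3 m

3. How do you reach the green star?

turn right 12°, forward 10.5 m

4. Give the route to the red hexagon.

turn right 38°, forward 6.0 m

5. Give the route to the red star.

turn right 72°, forward 6.6 m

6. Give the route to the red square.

turn right 63°, forward 10.1 m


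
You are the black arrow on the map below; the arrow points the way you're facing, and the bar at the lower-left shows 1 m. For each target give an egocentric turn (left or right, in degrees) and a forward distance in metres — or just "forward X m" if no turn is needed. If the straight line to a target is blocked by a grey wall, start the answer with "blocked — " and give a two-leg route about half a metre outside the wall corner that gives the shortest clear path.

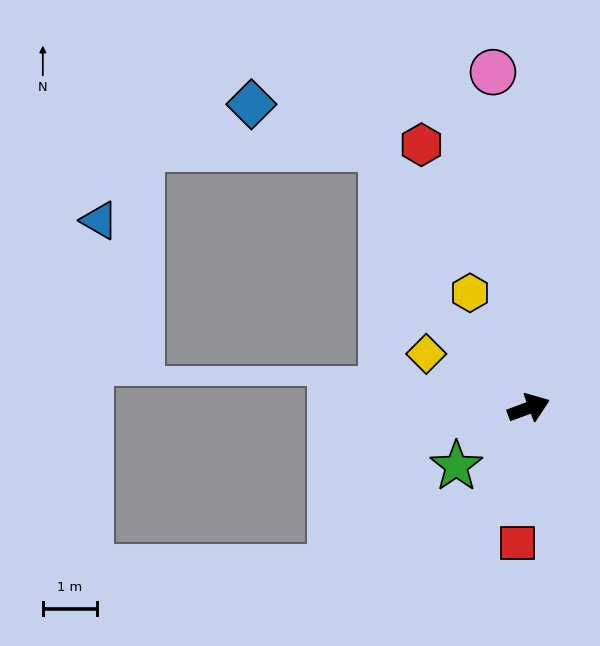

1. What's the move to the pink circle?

turn left 76°, forward 6.3 m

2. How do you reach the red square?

turn right 115°, forward 2.5 m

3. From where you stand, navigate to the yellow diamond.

turn left 132°, forward 2.1 m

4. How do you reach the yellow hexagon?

turn left 97°, forward 2.4 m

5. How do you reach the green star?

turn right 161°, forward 1.7 m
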